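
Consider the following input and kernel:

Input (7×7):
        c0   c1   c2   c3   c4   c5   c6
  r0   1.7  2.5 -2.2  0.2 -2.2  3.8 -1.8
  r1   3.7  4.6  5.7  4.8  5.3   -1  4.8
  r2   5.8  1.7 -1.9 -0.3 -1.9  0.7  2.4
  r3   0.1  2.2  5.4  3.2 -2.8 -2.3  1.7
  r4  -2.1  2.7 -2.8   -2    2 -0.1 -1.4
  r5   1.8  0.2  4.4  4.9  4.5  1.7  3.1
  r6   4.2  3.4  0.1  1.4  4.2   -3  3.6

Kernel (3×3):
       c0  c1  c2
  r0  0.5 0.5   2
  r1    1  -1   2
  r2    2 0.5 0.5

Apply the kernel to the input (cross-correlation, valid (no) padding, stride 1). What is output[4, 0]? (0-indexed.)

The receptive field on the input at this output position is [-2.1 2.7 -2.8 / 1.8 0.2 4.4 / 4.2 3.4 0.1]. Elementwise product with the kernel and sum: -2.1·0.5 + 2.7·0.5 + -2.8·2 + 1.8·1 + 0.2·-1 + 4.4·2 + 4.2·2 + 3.4·0.5 + 0.1·0.5.

15.25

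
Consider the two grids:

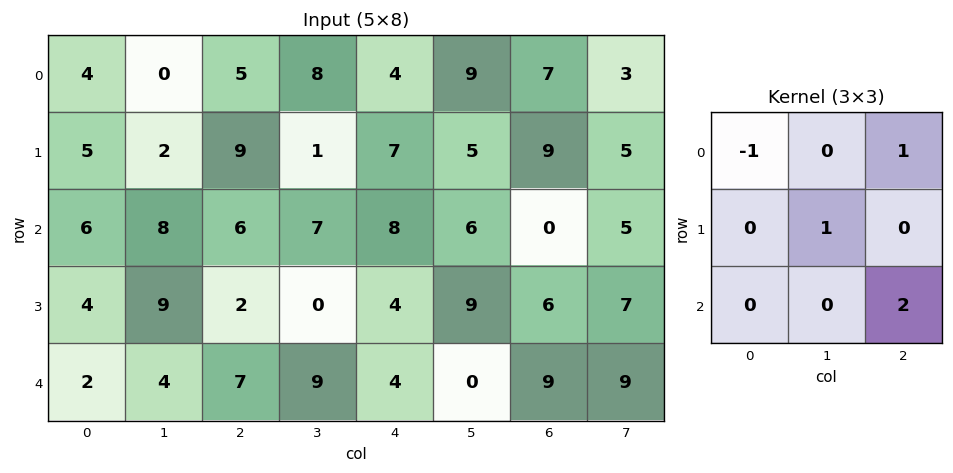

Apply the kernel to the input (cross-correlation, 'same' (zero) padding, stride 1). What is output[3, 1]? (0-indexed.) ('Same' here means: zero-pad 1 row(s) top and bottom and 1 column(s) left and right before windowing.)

The receptive field on the zero-padded input at this output position is [6 8 6 / 4 9 2 / 2 4 7]. Elementwise product with the kernel and sum: 6·-1 + 6·1 + 9·1 + 7·2.

23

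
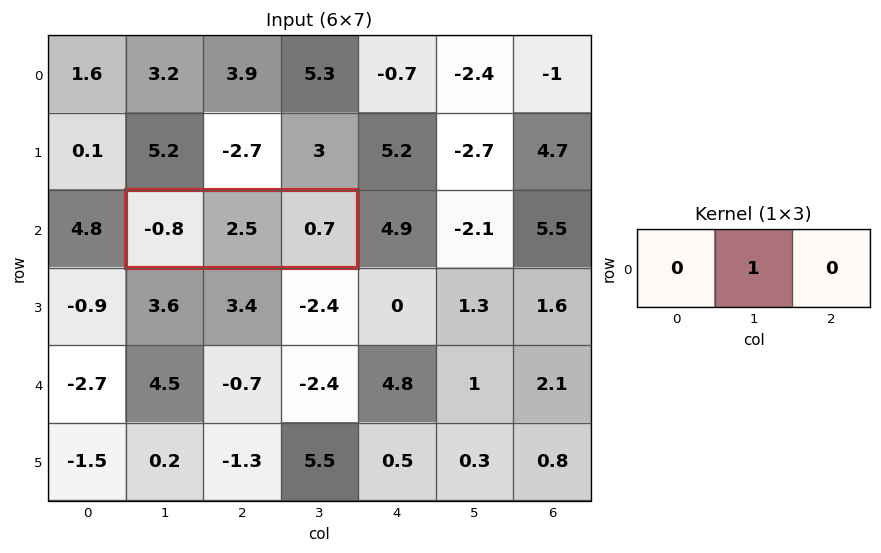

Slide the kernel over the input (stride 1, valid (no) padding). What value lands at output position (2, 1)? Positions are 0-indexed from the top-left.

The receptive field on the input at this output position is [-0.8 2.5 0.7]. Elementwise product with the kernel and sum: 2.5·1.

2.5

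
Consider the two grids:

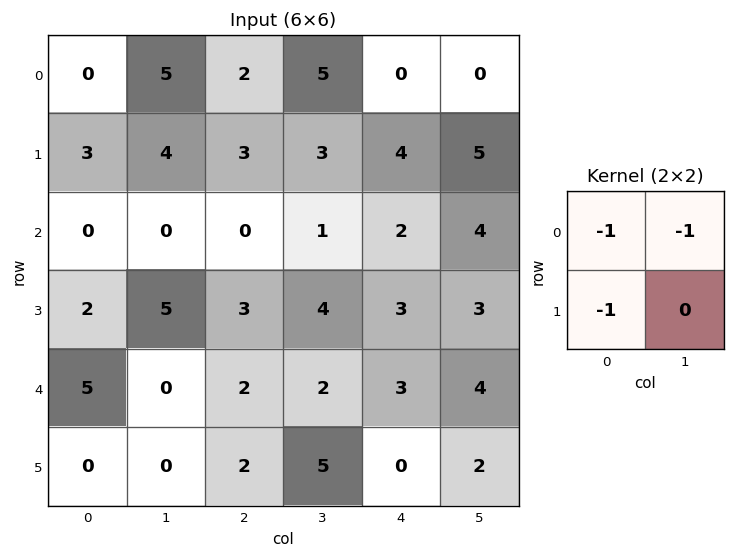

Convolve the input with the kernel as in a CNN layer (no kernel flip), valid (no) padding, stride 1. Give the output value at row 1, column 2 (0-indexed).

-6

The receptive field on the input at this output position is [3 3 / 0 1]. Elementwise product with the kernel and sum: 3·-1 + 3·-1 + 0·-1.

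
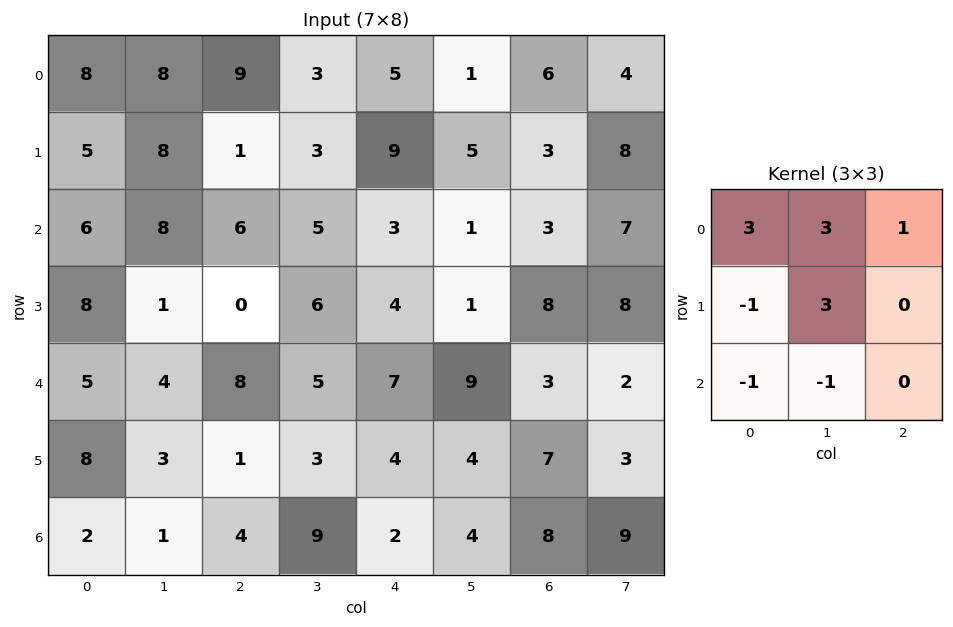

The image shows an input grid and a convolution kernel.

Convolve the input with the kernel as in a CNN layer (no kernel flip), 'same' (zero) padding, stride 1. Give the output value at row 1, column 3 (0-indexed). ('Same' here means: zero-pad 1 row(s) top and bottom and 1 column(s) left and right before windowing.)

The receptive field on the zero-padded input at this output position is [9 3 5 / 1 3 9 / 6 5 3]. Elementwise product with the kernel and sum: 9·3 + 3·3 + 5·1 + 1·-1 + 3·3 + 6·-1 + 5·-1.

38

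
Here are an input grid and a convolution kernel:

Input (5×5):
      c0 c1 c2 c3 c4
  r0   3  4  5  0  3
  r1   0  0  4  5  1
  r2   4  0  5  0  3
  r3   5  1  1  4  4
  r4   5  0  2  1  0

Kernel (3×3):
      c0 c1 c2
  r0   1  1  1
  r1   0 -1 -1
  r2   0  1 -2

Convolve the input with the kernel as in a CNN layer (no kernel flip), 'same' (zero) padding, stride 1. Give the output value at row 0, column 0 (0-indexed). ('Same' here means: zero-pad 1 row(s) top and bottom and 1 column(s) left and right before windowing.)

-7

The receptive field on the zero-padded input at this output position is [0 0 0 / 0 3 4 / 0 0 0]. Elementwise product with the kernel and sum: 0·1 + 0·1 + 0·1 + 3·-1 + 4·-1 + 0·1 + 0·-2.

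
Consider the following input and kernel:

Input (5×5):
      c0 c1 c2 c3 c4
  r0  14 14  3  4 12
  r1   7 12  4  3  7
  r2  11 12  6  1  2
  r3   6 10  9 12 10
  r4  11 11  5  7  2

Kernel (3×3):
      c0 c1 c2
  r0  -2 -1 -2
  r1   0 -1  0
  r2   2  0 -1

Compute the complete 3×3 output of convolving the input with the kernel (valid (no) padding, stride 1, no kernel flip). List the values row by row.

-44 -20 -27
-43 -32 -18
-39 -26 -21

Output[0,0]: The receptive field on the input at this output position is [14 14 3 / 7 12 4 / 11 12 6]. Elementwise product with the kernel and sum: 14·-2 + 14·-1 + 3·-2 + 12·-1 + 11·2 + 6·-1.
Output[0,1]: The receptive field on the input at this output position is [14 3 4 / 12 4 3 / 12 6 1]. Elementwise product with the kernel and sum: 14·-2 + 3·-1 + 4·-2 + 4·-1 + 12·2 + 1·-1.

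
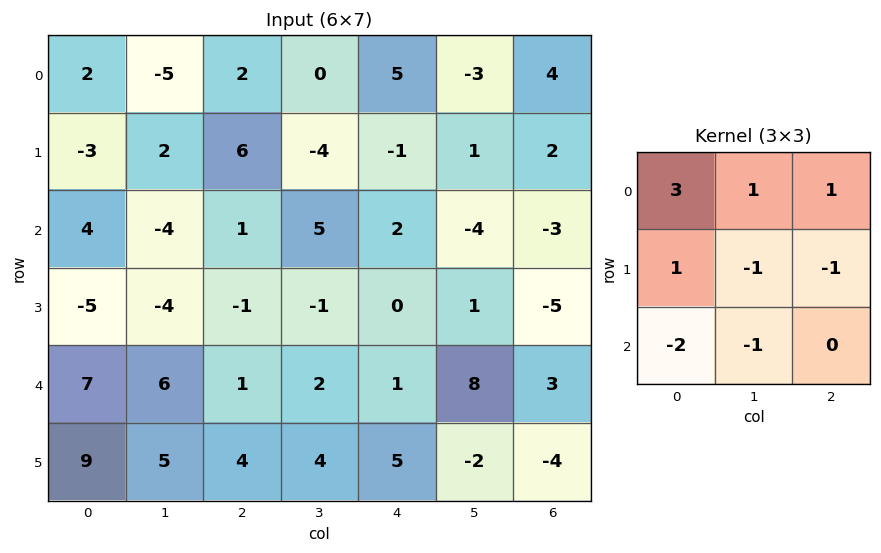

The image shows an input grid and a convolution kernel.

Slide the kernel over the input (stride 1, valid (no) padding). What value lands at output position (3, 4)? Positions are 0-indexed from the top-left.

-22

The receptive field on the input at this output position is [0 1 -5 / 1 8 3 / 5 -2 -4]. Elementwise product with the kernel and sum: 0·3 + 1·1 + -5·1 + 1·1 + 8·-1 + 3·-1 + 5·-2 + -2·-1.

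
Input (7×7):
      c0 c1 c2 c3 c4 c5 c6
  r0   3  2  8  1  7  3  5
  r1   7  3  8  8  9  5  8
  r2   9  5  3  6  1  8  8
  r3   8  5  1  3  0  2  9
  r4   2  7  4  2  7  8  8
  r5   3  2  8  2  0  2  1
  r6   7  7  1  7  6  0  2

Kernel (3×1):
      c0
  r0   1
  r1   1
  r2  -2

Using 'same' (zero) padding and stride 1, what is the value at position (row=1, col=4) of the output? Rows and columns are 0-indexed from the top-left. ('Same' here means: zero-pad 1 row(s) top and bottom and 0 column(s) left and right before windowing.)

The receptive field on the zero-padded input at this output position is [7 / 9 / 1]. Elementwise product with the kernel and sum: 7·1 + 9·1 + 1·-2.

14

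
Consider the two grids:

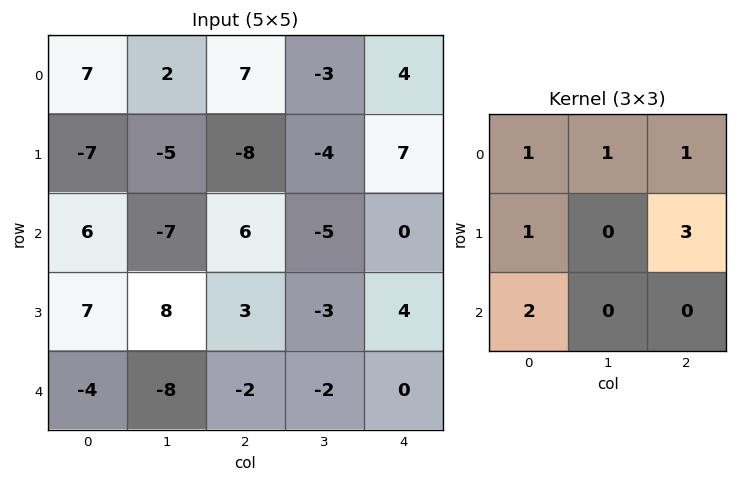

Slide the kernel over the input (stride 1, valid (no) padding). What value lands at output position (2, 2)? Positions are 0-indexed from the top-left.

The receptive field on the input at this output position is [6 -5 0 / 3 -3 4 / -2 -2 0]. Elementwise product with the kernel and sum: 6·1 + -5·1 + 0·1 + 3·1 + 4·3 + -2·2.

12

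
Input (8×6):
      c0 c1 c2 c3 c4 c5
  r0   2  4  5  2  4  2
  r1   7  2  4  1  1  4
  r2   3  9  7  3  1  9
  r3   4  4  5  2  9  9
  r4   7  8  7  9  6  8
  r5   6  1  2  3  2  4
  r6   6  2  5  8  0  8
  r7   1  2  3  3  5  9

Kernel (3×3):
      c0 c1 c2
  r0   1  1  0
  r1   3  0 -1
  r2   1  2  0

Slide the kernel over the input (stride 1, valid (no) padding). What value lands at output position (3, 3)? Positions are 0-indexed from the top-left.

37

The receptive field on the input at this output position is [2 9 9 / 9 6 8 / 3 2 4]. Elementwise product with the kernel and sum: 2·1 + 9·1 + 9·3 + 8·-1 + 3·1 + 2·2.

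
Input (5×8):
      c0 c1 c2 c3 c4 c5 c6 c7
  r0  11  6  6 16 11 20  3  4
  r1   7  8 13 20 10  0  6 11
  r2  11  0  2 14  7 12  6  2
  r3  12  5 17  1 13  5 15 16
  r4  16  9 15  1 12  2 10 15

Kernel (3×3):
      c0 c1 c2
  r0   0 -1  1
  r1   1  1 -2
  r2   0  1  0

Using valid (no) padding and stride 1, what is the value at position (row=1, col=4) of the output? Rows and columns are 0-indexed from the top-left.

18

The receptive field on the input at this output position is [10 0 6 / 7 12 6 / 13 5 15]. Elementwise product with the kernel and sum: 0·-1 + 6·1 + 7·1 + 12·1 + 6·-2 + 5·1.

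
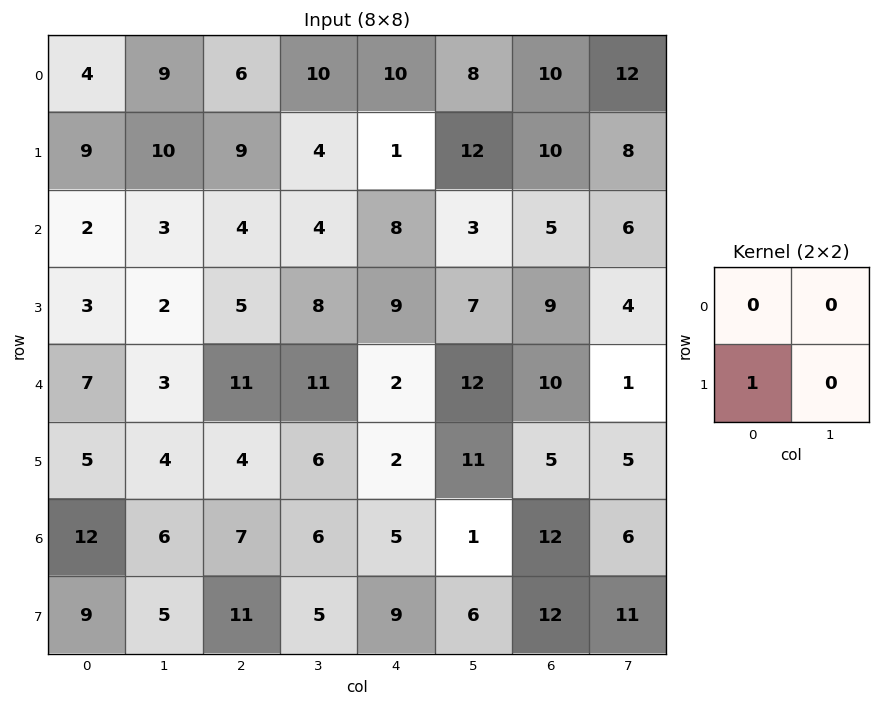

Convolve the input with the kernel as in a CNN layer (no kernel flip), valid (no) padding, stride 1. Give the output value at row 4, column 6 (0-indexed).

5

The receptive field on the input at this output position is [10 1 / 5 5]. Elementwise product with the kernel and sum: 5·1.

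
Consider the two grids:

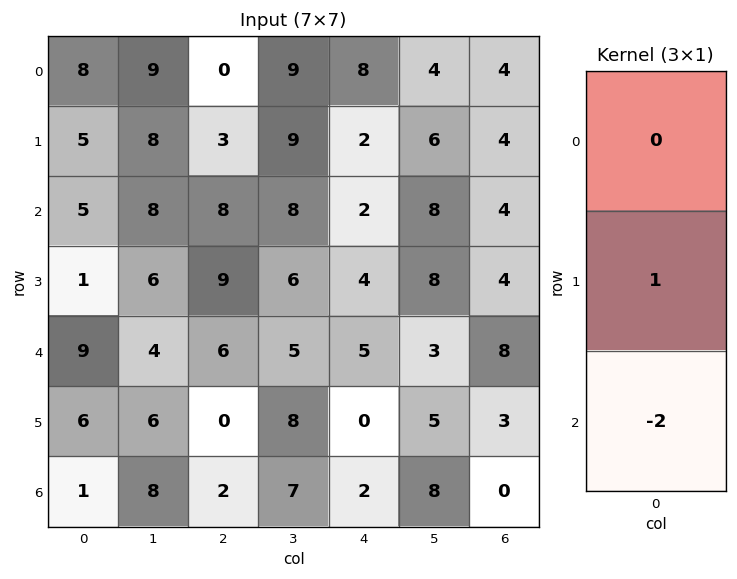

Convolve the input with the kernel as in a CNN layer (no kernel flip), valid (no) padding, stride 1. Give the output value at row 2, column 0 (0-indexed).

-17

The receptive field on the input at this output position is [5 / 1 / 9]. Elementwise product with the kernel and sum: 1·1 + 9·-2.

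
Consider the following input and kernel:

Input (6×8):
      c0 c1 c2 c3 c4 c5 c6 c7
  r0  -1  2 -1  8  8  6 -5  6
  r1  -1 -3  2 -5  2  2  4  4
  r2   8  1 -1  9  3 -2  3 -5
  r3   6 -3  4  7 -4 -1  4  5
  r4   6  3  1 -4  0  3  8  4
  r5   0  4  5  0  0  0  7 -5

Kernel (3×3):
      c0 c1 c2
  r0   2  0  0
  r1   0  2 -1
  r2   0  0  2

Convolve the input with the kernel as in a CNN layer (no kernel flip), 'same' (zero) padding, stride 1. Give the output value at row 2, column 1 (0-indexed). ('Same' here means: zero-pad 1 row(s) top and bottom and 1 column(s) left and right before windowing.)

The receptive field on the zero-padded input at this output position is [-1 -3 2 / 8 1 -1 / 6 -3 4]. Elementwise product with the kernel and sum: -1·2 + 1·2 + -1·-1 + 4·2.

9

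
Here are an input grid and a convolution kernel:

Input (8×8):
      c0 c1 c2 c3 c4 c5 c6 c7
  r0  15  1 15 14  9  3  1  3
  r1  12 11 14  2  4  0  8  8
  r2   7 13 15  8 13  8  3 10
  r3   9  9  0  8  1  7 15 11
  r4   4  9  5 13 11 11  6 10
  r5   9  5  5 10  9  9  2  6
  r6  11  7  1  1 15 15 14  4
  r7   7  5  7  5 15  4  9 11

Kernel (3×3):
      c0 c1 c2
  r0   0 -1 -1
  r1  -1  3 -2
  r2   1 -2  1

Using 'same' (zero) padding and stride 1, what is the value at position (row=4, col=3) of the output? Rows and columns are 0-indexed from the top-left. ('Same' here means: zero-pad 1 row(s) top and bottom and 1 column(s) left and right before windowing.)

-3

The receptive field on the zero-padded input at this output position is [0 8 1 / 5 13 11 / 5 10 9]. Elementwise product with the kernel and sum: 8·-1 + 1·-1 + 5·-1 + 13·3 + 11·-2 + 5·1 + 10·-2 + 9·1.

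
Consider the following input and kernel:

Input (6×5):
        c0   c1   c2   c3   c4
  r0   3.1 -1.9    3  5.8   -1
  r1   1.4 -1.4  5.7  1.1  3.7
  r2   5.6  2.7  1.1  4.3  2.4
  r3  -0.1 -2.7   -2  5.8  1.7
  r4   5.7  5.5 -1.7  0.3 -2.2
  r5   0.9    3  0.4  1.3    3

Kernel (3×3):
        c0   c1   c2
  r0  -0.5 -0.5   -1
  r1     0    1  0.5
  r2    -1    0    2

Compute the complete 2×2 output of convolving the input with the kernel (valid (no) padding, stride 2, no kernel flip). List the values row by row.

-5.55 3.25
-18.05 -1.15

Output[0,0]: The receptive field on the input at this output position is [3.1 -1.9 3 / 1.4 -1.4 5.7 / 5.6 2.7 1.1]. Elementwise product with the kernel and sum: 3.1·-0.5 + -1.9·-0.5 + 3·-1 + -1.4·1 + 5.7·0.5 + 5.6·-1 + 1.1·2.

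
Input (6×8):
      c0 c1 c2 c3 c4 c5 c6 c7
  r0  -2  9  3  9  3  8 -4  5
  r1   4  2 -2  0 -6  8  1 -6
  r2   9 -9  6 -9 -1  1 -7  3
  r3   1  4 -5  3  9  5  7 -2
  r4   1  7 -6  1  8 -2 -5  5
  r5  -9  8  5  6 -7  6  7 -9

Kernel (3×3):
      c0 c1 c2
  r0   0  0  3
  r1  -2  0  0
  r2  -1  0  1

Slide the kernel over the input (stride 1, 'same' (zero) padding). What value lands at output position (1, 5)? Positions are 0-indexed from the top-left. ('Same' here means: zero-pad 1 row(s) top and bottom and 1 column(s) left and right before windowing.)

The receptive field on the zero-padded input at this output position is [3 8 -4 / -6 8 1 / -1 1 -7]. Elementwise product with the kernel and sum: -4·3 + -6·-2 + -1·-1 + -7·1.

-6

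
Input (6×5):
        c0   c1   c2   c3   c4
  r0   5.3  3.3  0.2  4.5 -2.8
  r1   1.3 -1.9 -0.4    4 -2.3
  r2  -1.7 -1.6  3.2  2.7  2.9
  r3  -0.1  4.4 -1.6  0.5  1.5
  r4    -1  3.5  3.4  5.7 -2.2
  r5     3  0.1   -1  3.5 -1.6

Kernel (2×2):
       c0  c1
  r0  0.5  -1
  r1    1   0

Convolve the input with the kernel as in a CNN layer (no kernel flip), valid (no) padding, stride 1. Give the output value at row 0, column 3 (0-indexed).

The receptive field on the input at this output position is [4.5 -2.8 / 4 -2.3]. Elementwise product with the kernel and sum: 4.5·0.5 + -2.8·-1 + 4·1.

9.05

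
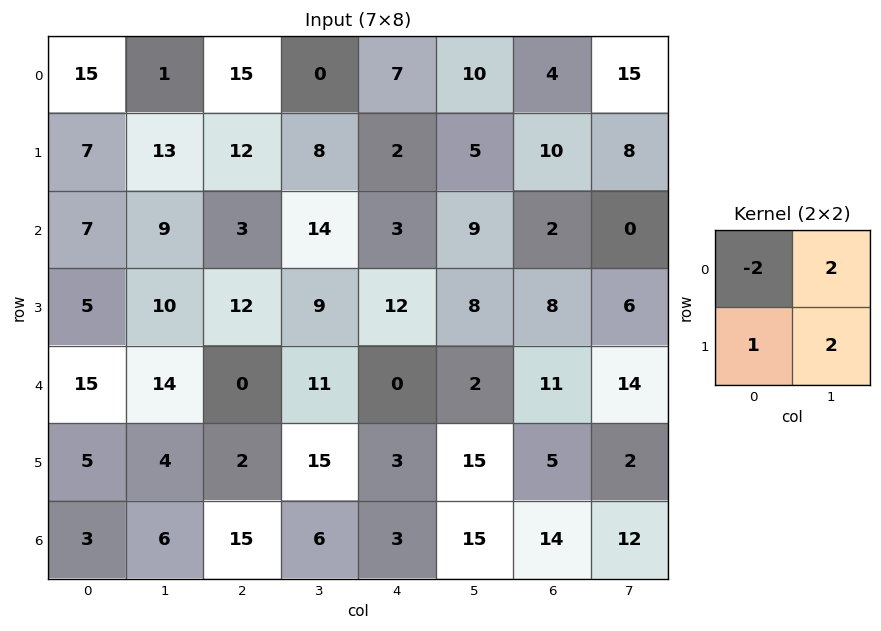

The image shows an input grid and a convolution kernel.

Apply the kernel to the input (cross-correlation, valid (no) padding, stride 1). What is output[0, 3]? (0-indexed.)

The receptive field on the input at this output position is [0 7 / 8 2]. Elementwise product with the kernel and sum: 0·-2 + 7·2 + 8·1 + 2·2.

26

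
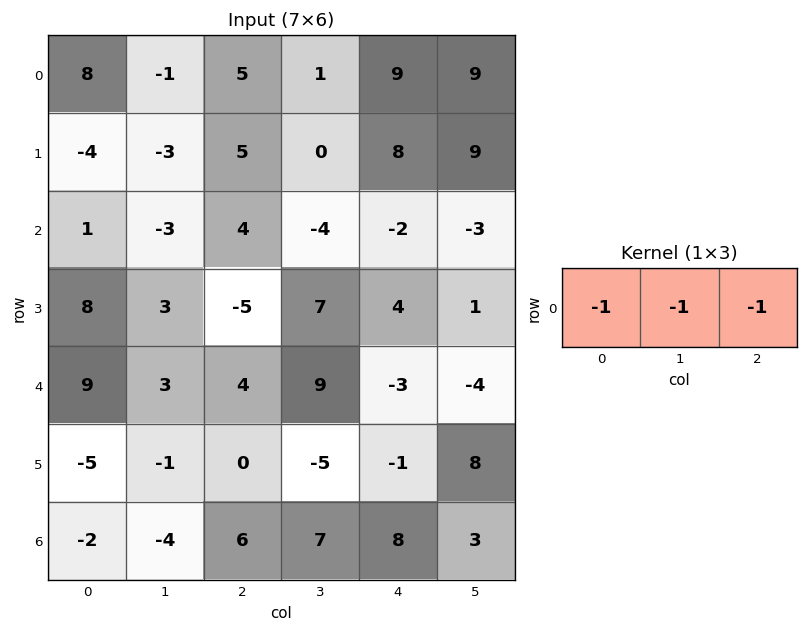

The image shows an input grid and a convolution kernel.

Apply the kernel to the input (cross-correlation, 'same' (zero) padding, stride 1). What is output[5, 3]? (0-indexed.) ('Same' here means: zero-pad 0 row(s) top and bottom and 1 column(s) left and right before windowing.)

6

The receptive field on the zero-padded input at this output position is [0 -5 -1]. Elementwise product with the kernel and sum: 0·-1 + -5·-1 + -1·-1.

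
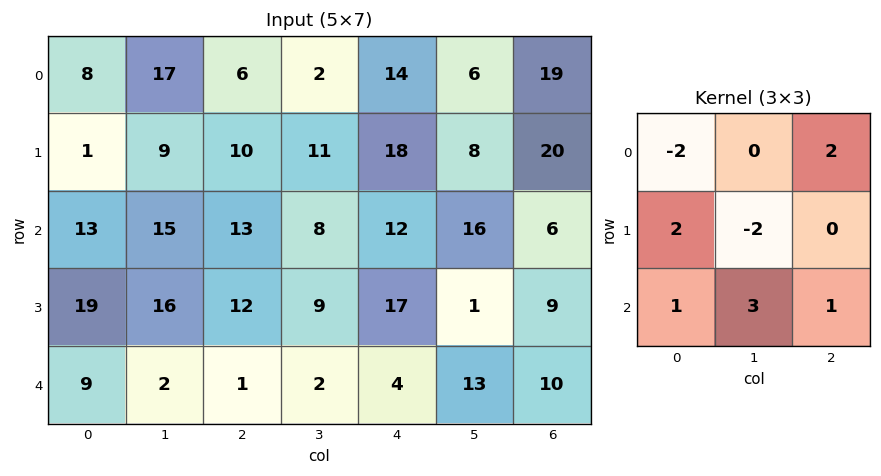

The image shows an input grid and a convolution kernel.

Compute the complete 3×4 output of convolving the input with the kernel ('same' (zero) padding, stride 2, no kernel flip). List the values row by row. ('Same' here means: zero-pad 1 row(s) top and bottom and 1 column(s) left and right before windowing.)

Output[0,0]: The receptive field on the zero-padded input at this output position is [0 0 0 / 0 8 17 / 0 1 9]. Elementwise product with the kernel and sum: 0·-2 + 0·2 + 0·2 + 8·-2 + 0·1 + 1·3 + 9·1.
Output[0,1]: The receptive field on the zero-padded input at this output position is [0 0 0 / 17 6 2 / 9 10 11]. Elementwise product with the kernel and sum: 0·-2 + 0·2 + 17·2 + 6·-2 + 9·1 + 10·3 + 11·1.

-4 72 49 42
65 69 47 32
14 -12 -20 4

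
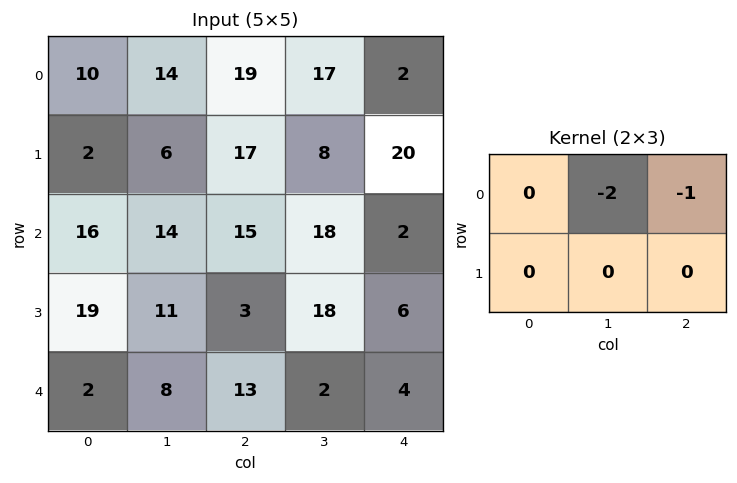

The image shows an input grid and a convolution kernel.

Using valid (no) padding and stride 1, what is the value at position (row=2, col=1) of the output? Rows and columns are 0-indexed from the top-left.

-48

The receptive field on the input at this output position is [14 15 18 / 11 3 18]. Elementwise product with the kernel and sum: 15·-2 + 18·-1.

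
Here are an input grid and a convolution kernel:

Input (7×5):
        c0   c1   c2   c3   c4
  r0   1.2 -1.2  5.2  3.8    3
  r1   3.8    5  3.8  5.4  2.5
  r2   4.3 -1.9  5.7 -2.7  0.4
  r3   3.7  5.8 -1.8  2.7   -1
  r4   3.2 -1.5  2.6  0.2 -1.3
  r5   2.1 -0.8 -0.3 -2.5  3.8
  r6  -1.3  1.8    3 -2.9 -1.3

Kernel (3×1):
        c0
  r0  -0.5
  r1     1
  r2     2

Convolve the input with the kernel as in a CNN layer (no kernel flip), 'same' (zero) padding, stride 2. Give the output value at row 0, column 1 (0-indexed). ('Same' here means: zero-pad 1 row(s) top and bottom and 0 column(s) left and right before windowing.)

The receptive field on the zero-padded input at this output position is [0 / 5.2 / 3.8]. Elementwise product with the kernel and sum: 0·-0.5 + 5.2·1 + 3.8·2.

12.8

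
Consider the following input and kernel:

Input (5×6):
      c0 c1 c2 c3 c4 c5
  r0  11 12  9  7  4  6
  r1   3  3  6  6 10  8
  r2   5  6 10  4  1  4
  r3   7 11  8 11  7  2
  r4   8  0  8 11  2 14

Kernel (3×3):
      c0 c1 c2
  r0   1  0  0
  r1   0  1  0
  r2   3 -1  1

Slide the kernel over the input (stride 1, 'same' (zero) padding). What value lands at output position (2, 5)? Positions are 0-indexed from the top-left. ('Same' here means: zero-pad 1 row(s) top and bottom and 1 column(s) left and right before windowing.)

The receptive field on the zero-padded input at this output position is [10 8 0 / 1 4 0 / 7 2 0]. Elementwise product with the kernel and sum: 10·1 + 4·1 + 7·3 + 2·-1 + 0·1.

33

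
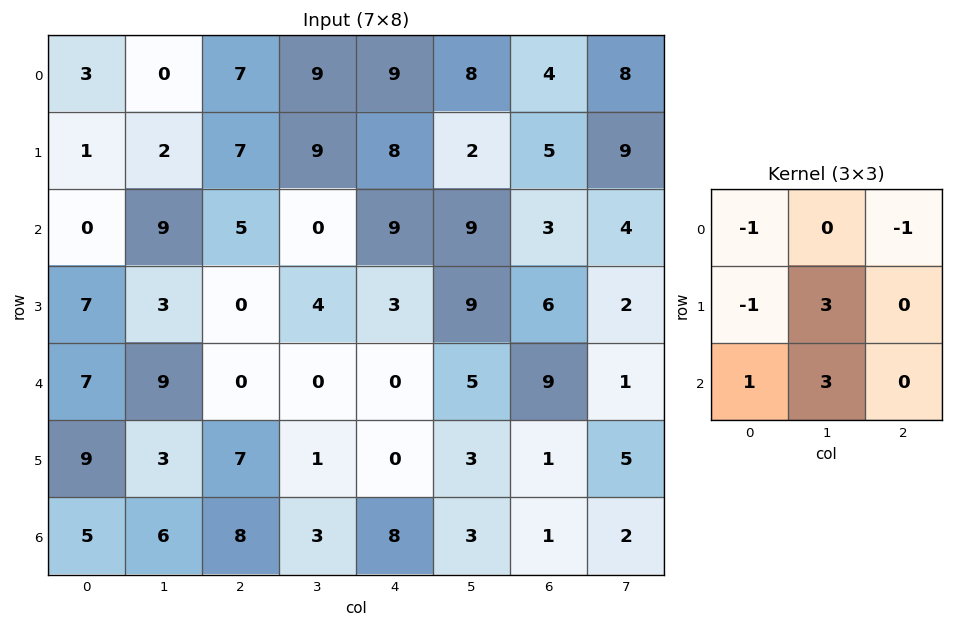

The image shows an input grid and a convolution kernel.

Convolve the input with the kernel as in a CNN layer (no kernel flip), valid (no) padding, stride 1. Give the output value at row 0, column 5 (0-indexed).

The receptive field on the input at this output position is [8 4 8 / 2 5 9 / 9 3 4]. Elementwise product with the kernel and sum: 8·-1 + 8·-1 + 2·-1 + 5·3 + 9·1 + 3·3.

15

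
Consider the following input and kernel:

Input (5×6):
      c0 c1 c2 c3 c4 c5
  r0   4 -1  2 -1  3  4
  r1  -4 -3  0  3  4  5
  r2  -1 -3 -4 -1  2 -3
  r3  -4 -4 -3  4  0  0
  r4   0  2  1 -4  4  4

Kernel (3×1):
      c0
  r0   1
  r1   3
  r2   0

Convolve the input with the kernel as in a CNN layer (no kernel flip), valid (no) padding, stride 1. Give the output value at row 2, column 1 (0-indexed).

The receptive field on the input at this output position is [-3 / -4 / 2]. Elementwise product with the kernel and sum: -3·1 + -4·3.

-15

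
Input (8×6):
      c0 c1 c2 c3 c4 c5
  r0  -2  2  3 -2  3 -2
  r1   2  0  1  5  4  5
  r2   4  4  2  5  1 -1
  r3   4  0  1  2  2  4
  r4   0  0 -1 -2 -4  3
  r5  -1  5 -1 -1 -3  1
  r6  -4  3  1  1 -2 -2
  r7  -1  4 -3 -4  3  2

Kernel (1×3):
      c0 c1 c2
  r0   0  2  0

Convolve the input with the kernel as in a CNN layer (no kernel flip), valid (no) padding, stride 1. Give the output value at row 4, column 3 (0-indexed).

The receptive field on the input at this output position is [-2 -4 3]. Elementwise product with the kernel and sum: -4·2.

-8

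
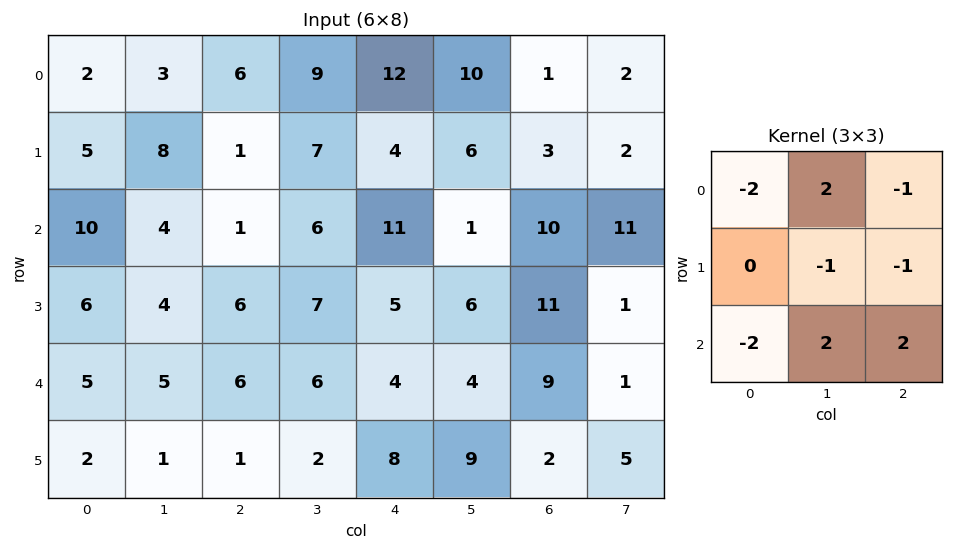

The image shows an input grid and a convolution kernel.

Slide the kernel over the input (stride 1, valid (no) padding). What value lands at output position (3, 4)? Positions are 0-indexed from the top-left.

-16

The receptive field on the input at this output position is [5 6 11 / 4 4 9 / 8 9 2]. Elementwise product with the kernel and sum: 5·-2 + 6·2 + 11·-1 + 4·-1 + 9·-1 + 8·-2 + 9·2 + 2·2.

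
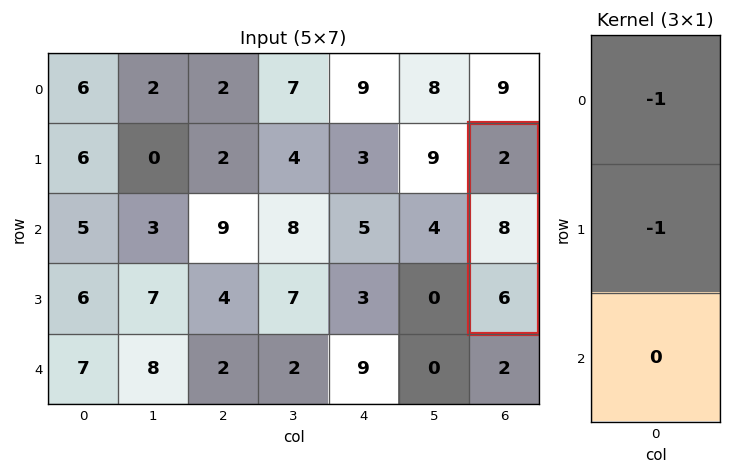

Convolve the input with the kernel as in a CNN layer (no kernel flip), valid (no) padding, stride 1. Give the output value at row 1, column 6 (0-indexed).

The receptive field on the input at this output position is [2 / 8 / 6]. Elementwise product with the kernel and sum: 2·-1 + 8·-1.

-10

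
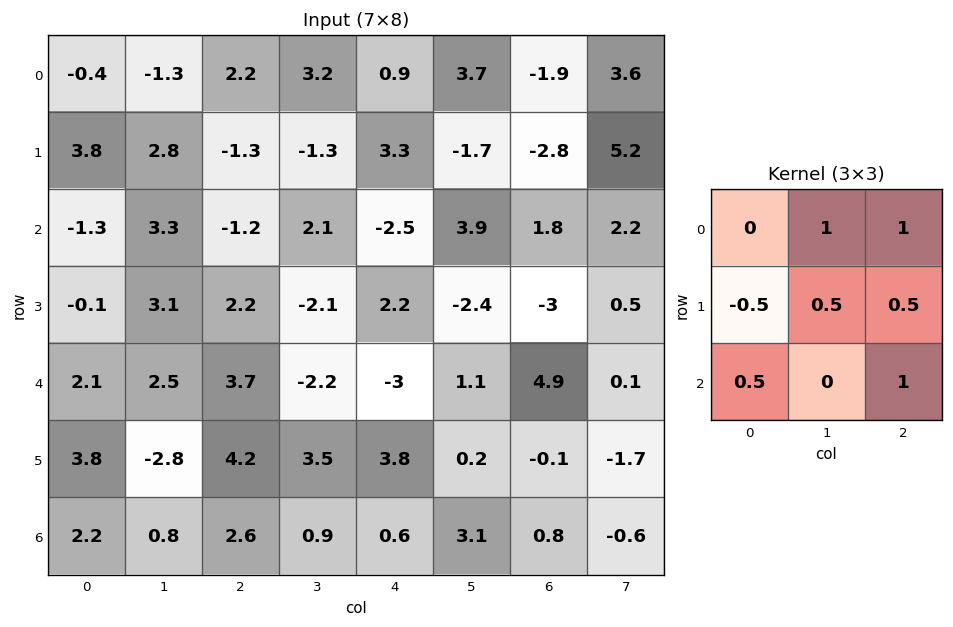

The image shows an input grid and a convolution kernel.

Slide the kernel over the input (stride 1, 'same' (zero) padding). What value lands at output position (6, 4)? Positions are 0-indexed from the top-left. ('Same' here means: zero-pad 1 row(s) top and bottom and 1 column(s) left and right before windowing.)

The receptive field on the zero-padded input at this output position is [3.5 3.8 0.2 / 0.9 0.6 3.1 / 0 0 0]. Elementwise product with the kernel and sum: 3.8·1 + 0.2·1 + 0.9·-0.5 + 0.6·0.5 + 3.1·0.5 + 0·0.5 + 0·1.

5.4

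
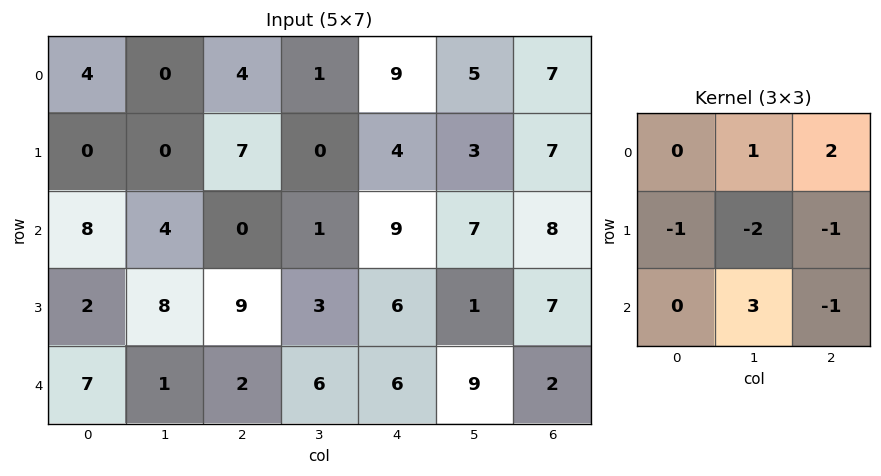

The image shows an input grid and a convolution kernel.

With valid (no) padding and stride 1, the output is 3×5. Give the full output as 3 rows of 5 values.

Output[0,0]: The receptive field on the input at this output position is [4 0 4 / 0 0 7 / 8 4 0]. Elementwise product with the kernel and sum: 0·1 + 4·2 + 0·-1 + 0·-2 + 7·-1 + 4·3 + 0·-1.
Output[0,1]: The receptive field on the input at this output position is [0 4 1 / 0 7 0 / 4 0 1]. Elementwise product with the kernel and sum: 4·1 + 1·2 + 0·-1 + 7·-2 + 0·-1 + 0·3 + 1·-1.

13 -9 2 28 15
13 26 0 1 -18
-22 -27 10 16 33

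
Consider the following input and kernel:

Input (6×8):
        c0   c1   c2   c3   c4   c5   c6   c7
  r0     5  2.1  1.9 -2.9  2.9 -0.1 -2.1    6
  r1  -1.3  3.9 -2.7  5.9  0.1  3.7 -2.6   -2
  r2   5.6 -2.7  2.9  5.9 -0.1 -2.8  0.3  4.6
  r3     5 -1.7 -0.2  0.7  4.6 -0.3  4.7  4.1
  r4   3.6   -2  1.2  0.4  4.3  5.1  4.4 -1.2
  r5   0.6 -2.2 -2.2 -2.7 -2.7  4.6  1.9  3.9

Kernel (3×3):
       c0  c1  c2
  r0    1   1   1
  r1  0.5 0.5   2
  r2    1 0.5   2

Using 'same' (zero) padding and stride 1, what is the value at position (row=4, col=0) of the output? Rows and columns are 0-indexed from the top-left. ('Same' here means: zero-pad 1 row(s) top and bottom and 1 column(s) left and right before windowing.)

-3

The receptive field on the zero-padded input at this output position is [0 5 -1.7 / 0 3.6 -2 / 0 0.6 -2.2]. Elementwise product with the kernel and sum: 0·1 + 5·1 + -1.7·1 + 0·0.5 + 3.6·0.5 + -2·2 + 0·1 + 0.6·0.5 + -2.2·2.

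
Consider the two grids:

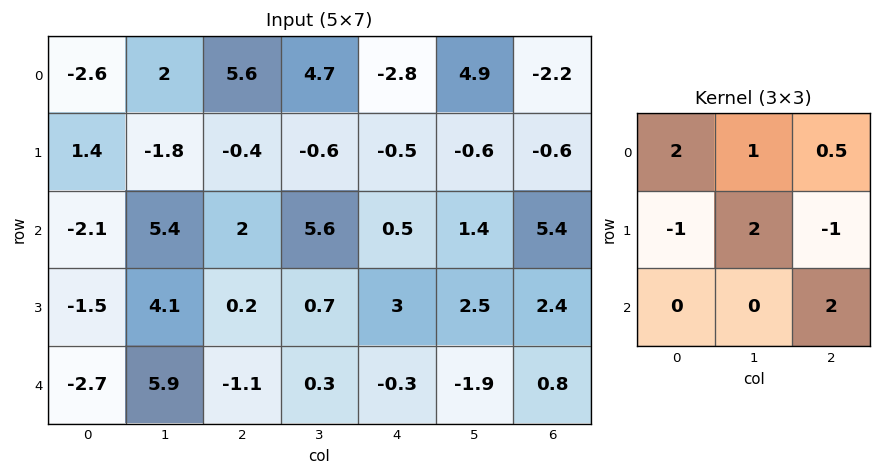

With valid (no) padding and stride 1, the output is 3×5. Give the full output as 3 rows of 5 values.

-1 24.75 15.2 12.05 8.9
12.1 -9.9 13.05 -3 -0.2
9.5 11.8 7.45 11.4 6.3

Output[0,0]: The receptive field on the input at this output position is [-2.6 2 5.6 / 1.4 -1.8 -0.4 / -2.1 5.4 2]. Elementwise product with the kernel and sum: -2.6·2 + 2·1 + 5.6·0.5 + 1.4·-1 + -1.8·2 + -0.4·-1 + 2·2.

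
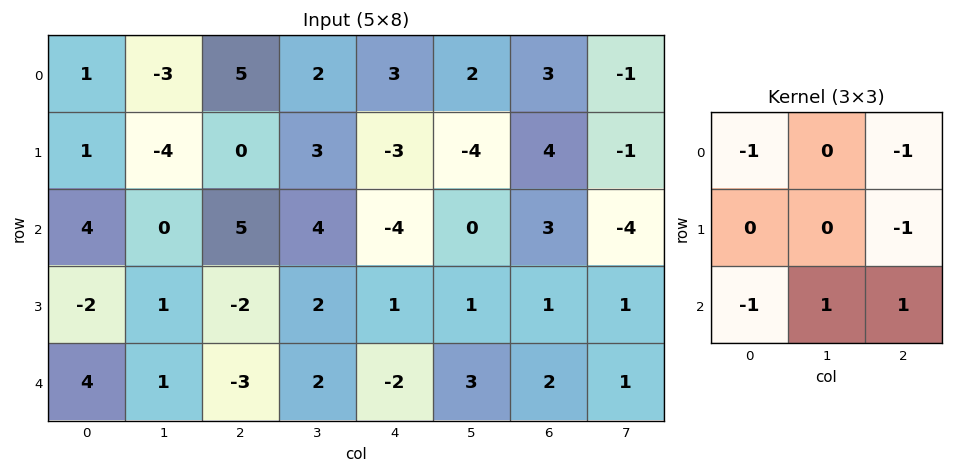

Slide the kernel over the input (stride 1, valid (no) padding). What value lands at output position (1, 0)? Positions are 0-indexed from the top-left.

-5

The receptive field on the input at this output position is [1 -4 0 / 4 0 5 / -2 1 -2]. Elementwise product with the kernel and sum: 1·-1 + 0·-1 + 5·-1 + -2·-1 + 1·1 + -2·1.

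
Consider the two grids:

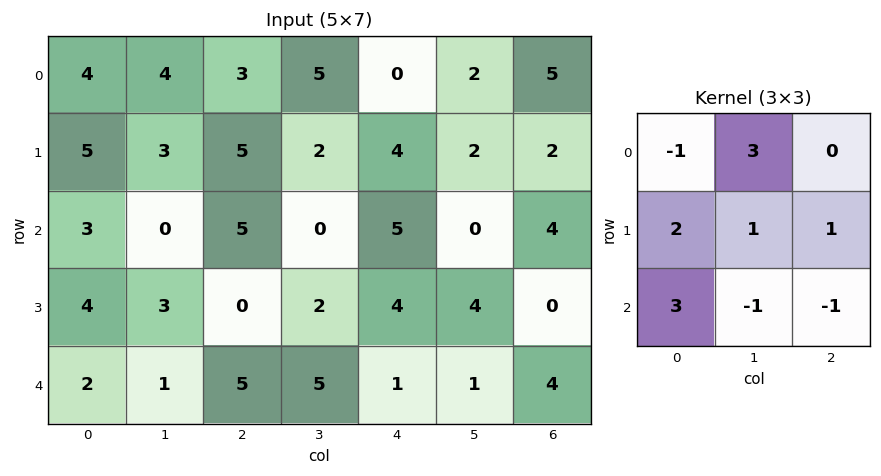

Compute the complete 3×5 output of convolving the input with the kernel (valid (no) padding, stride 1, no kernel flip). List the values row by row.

30 13 38 0 29
24 24 10 13 24
8 16 10 40 5

Output[0,0]: The receptive field on the input at this output position is [4 4 3 / 5 3 5 / 3 0 5]. Elementwise product with the kernel and sum: 4·-1 + 4·3 + 5·2 + 3·1 + 5·1 + 3·3 + 0·-1 + 5·-1.
Output[0,1]: The receptive field on the input at this output position is [4 3 5 / 3 5 2 / 0 5 0]. Elementwise product with the kernel and sum: 4·-1 + 3·3 + 3·2 + 5·1 + 2·1 + 0·3 + 5·-1 + 0·-1.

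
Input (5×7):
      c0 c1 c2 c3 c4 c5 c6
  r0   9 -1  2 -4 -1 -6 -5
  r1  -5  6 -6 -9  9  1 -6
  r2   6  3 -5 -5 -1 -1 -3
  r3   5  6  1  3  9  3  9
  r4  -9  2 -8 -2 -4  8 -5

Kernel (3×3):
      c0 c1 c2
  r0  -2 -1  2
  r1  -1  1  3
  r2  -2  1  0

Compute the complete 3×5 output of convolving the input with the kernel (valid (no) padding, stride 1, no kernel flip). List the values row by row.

Output[0,0]: The receptive field on the input at this output position is [9 -1 2 / -5 6 -6 / 6 3 -5]. Elementwise product with the kernel and sum: 9·-2 + -1·-1 + 2·2 + -5·-1 + 6·1 + -6·3 + 6·-2 + 3·1.

-29 -58 27 27 -27
-30 -58 37 15 -55
-1 -19 56 24 34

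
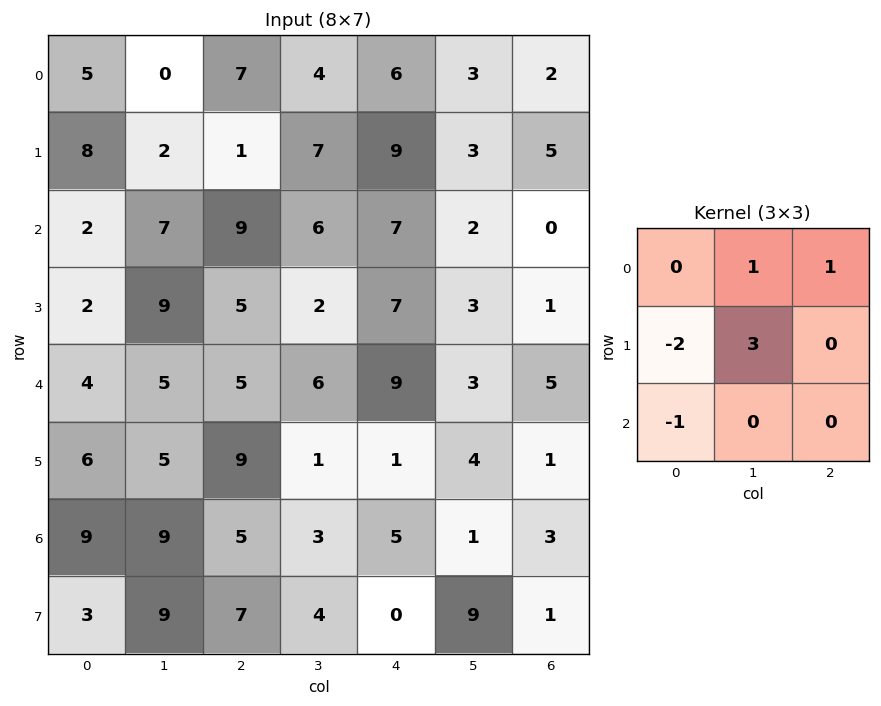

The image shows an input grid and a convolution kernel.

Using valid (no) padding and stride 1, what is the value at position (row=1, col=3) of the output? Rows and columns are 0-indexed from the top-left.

19

The receptive field on the input at this output position is [7 9 3 / 6 7 2 / 2 7 3]. Elementwise product with the kernel and sum: 9·1 + 3·1 + 6·-2 + 7·3 + 2·-1.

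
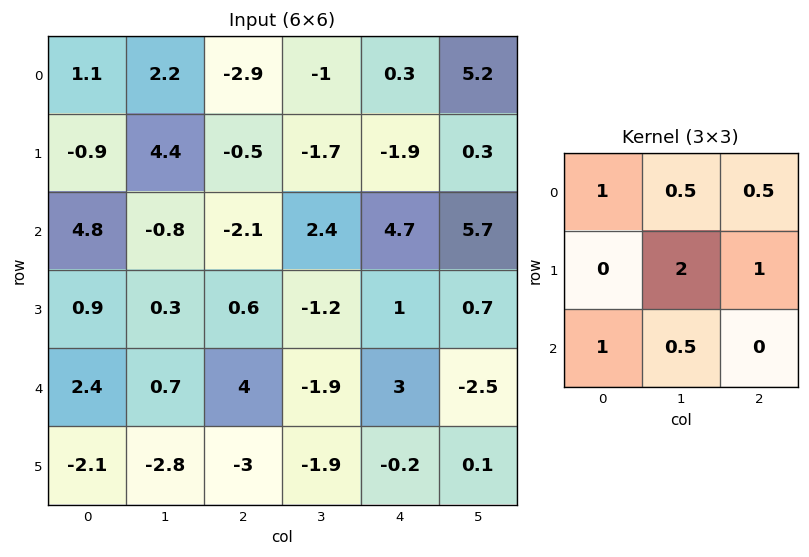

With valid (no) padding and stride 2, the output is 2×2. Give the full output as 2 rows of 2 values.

13.45 -9.45
7.3 3.1

Output[0,0]: The receptive field on the input at this output position is [1.1 2.2 -2.9 / -0.9 4.4 -0.5 / 4.8 -0.8 -2.1]. Elementwise product with the kernel and sum: 1.1·1 + 2.2·0.5 + -2.9·0.5 + 4.4·2 + -0.5·1 + 4.8·1 + -0.8·0.5.
Output[0,1]: The receptive field on the input at this output position is [-2.9 -1 0.3 / -0.5 -1.7 -1.9 / -2.1 2.4 4.7]. Elementwise product with the kernel and sum: -2.9·1 + -1·0.5 + 0.3·0.5 + -1.7·2 + -1.9·1 + -2.1·1 + 2.4·0.5.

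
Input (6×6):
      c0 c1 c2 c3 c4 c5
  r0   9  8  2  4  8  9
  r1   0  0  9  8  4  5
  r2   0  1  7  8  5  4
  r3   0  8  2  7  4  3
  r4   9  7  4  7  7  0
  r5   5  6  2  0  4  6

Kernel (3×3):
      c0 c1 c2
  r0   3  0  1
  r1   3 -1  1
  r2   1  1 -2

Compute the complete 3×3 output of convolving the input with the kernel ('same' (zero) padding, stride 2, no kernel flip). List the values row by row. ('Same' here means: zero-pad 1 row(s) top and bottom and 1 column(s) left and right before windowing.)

-1 19 15
-15 8 57
-1 63 30

Output[0,0]: The receptive field on the zero-padded input at this output position is [0 0 0 / 0 9 8 / 0 0 0]. Elementwise product with the kernel and sum: 0·3 + 0·1 + 0·3 + 9·-1 + 8·1 + 0·1 + 0·1 + 0·-2.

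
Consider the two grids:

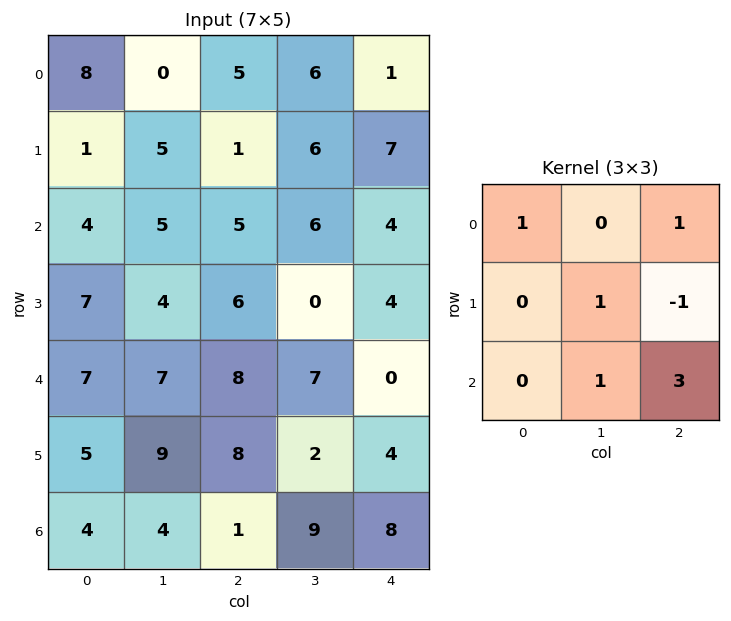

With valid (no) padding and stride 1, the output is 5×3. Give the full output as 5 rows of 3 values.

37 24 23
24 16 22
38 46 12
45 19 31
23 48 39

Output[0,0]: The receptive field on the input at this output position is [8 0 5 / 1 5 1 / 4 5 5]. Elementwise product with the kernel and sum: 8·1 + 5·1 + 5·1 + 1·-1 + 5·1 + 5·3.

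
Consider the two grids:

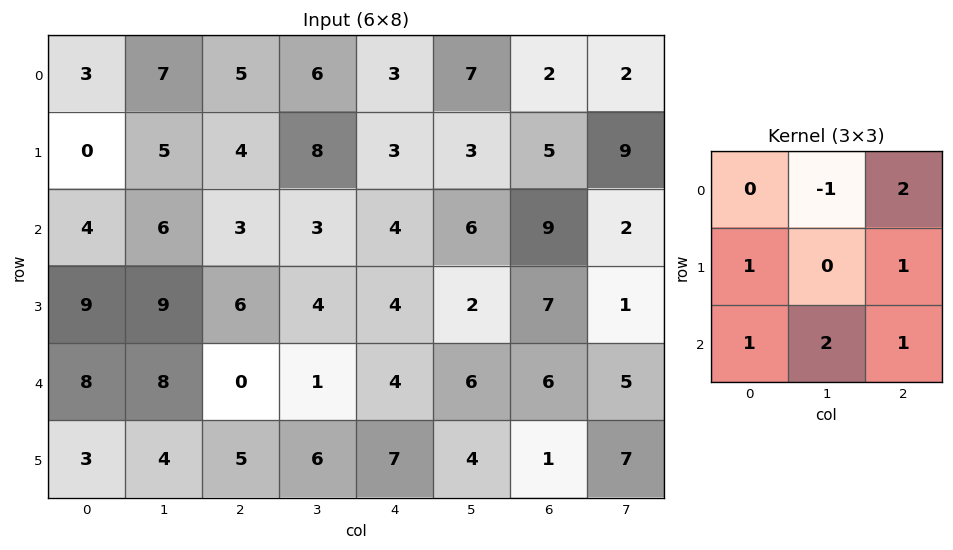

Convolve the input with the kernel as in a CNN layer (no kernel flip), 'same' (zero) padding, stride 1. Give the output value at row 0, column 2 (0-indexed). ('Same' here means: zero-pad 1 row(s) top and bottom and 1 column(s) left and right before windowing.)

34

The receptive field on the zero-padded input at this output position is [0 0 0 / 7 5 6 / 5 4 8]. Elementwise product with the kernel and sum: 0·-1 + 0·2 + 7·1 + 6·1 + 5·1 + 4·2 + 8·1.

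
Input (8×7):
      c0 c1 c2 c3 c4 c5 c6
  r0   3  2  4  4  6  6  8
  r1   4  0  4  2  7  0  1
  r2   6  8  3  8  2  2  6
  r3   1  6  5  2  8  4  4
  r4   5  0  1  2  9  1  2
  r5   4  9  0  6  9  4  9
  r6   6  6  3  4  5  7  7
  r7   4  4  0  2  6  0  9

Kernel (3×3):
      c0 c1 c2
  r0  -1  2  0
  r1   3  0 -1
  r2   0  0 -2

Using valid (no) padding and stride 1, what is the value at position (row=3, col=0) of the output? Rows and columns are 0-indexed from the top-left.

The receptive field on the input at this output position is [1 6 5 / 5 0 1 / 4 9 0]. Elementwise product with the kernel and sum: 1·-1 + 6·2 + 5·3 + 1·-1 + 0·-2.

25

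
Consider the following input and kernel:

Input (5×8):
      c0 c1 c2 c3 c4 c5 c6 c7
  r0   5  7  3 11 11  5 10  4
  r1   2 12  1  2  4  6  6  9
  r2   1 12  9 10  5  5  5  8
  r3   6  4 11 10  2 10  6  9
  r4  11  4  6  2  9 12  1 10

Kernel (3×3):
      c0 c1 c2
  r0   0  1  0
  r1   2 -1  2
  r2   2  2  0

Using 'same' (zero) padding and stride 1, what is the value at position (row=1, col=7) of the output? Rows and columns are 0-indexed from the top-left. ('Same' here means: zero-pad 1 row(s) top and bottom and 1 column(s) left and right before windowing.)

33

The receptive field on the zero-padded input at this output position is [10 4 0 / 6 9 0 / 5 8 0]. Elementwise product with the kernel and sum: 4·1 + 6·2 + 9·-1 + 0·2 + 5·2 + 8·2.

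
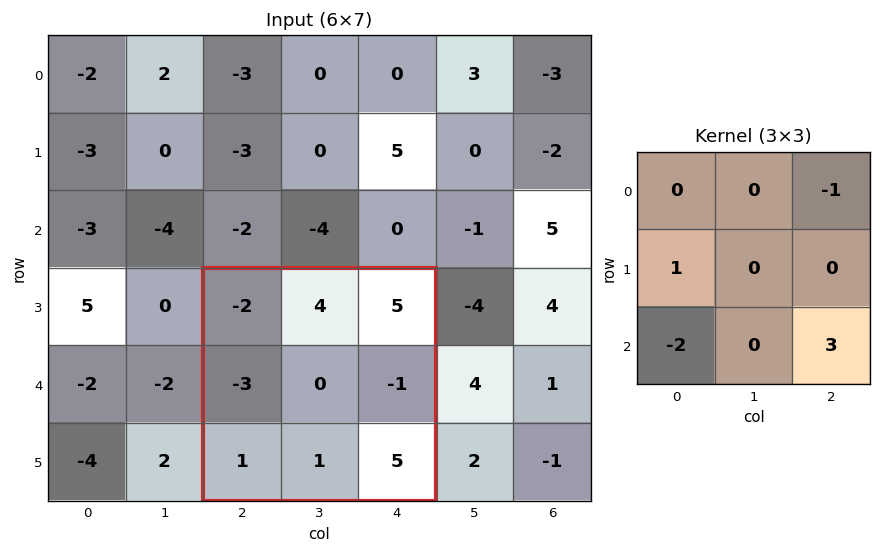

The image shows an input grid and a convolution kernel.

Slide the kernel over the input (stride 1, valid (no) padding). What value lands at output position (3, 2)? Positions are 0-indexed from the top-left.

5

The receptive field on the input at this output position is [-2 4 5 / -3 0 -1 / 1 1 5]. Elementwise product with the kernel and sum: 5·-1 + -3·1 + 1·-2 + 5·3.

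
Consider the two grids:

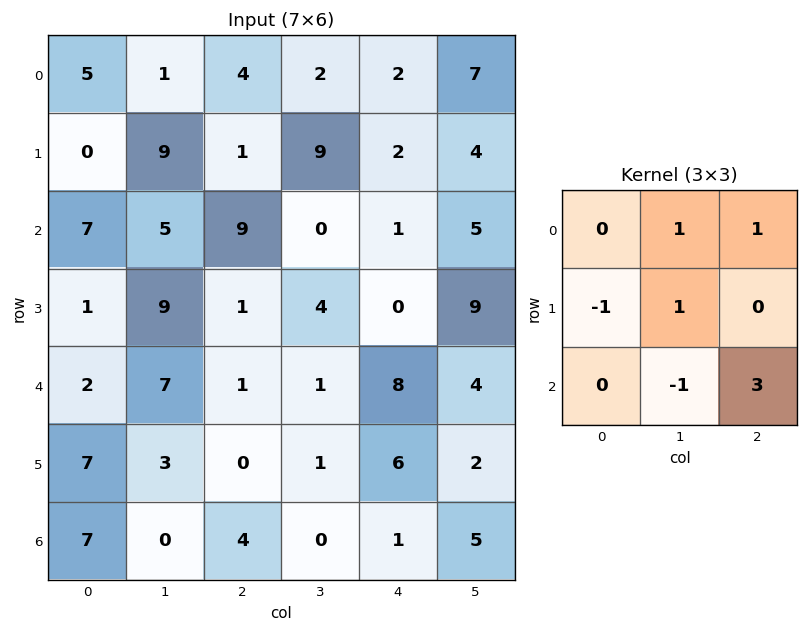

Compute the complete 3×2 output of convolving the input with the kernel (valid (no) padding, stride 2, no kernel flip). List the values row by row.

Output[0,0]: The receptive field on the input at this output position is [5 1 4 / 0 9 1 / 7 5 9]. Elementwise product with the kernel and sum: 1·1 + 4·1 + 0·-1 + 9·1 + 5·-1 + 9·3.

36 15
18 27
16 13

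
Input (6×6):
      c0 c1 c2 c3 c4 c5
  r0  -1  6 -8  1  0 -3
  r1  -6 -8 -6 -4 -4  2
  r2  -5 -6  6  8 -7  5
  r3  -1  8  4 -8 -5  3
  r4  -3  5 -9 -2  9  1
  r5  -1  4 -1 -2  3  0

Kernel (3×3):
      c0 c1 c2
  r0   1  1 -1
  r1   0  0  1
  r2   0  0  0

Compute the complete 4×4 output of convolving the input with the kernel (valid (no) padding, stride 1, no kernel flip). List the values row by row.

Output[0,0]: The receptive field on the input at this output position is [-1 6 -8 / -6 -8 -6 / -5 -6 6]. Elementwise product with the kernel and sum: -1·1 + 6·1 + -8·-1 + -6·1.
Output[0,1]: The receptive field on the input at this output position is [6 -8 1 / -8 -6 -4 / -6 6 8]. Elementwise product with the kernel and sum: 6·1 + -8·1 + 1·-1 + -4·1.

7 -7 -11 6
-2 -2 -13 -5
-13 -16 16 -1
-6 18 10 -15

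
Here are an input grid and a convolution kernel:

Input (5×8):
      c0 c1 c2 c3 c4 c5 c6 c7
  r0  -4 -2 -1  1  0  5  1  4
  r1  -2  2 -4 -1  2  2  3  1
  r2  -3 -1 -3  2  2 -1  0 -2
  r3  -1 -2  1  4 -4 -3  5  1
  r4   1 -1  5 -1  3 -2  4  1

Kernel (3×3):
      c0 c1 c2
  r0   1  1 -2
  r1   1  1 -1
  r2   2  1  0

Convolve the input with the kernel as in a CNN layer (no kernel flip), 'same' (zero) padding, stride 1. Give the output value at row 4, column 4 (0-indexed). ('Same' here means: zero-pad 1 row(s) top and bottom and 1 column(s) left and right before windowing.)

10

The receptive field on the zero-padded input at this output position is [4 -4 -3 / -1 3 -2 / 0 0 0]. Elementwise product with the kernel and sum: 4·1 + -4·1 + -3·-2 + -1·1 + 3·1 + -2·-1 + 0·2 + 0·1.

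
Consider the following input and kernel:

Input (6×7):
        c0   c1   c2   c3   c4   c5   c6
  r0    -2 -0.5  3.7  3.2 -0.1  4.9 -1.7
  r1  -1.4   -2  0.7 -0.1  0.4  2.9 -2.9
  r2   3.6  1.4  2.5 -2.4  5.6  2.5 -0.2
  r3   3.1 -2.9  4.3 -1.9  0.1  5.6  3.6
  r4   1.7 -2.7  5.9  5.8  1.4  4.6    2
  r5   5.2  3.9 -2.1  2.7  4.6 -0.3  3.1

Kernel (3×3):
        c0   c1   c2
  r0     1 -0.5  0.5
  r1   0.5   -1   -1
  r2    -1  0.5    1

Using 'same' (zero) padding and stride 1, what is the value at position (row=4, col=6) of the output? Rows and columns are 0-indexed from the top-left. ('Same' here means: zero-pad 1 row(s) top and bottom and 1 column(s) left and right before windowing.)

The receptive field on the zero-padded input at this output position is [5.6 3.6 0 / 4.6 2 0 / -0.3 3.1 0]. Elementwise product with the kernel and sum: 5.6·1 + 3.6·-0.5 + 0·0.5 + 4.6·0.5 + 2·-1 + 0·-1 + -0.3·-1 + 3.1·0.5 + 0·1.

5.95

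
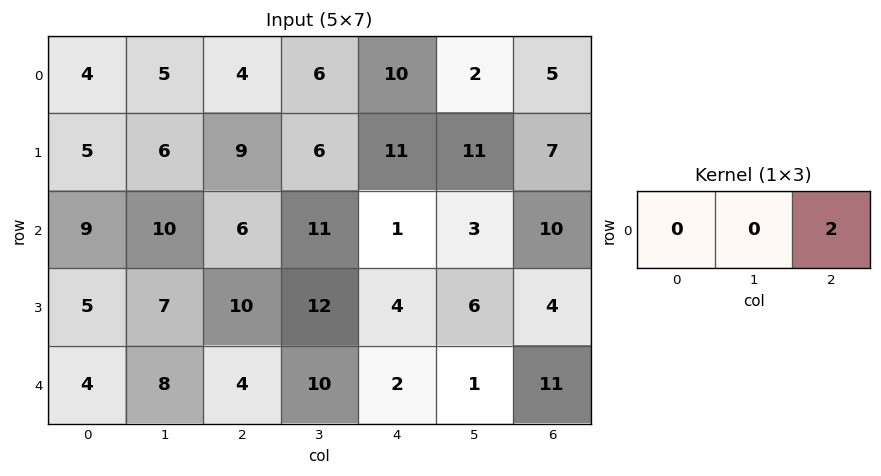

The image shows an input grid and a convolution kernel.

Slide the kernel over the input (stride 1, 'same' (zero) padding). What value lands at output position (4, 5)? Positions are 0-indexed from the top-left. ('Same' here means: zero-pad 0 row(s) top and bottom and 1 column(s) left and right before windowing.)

The receptive field on the zero-padded input at this output position is [2 1 11]. Elementwise product with the kernel and sum: 11·2.

22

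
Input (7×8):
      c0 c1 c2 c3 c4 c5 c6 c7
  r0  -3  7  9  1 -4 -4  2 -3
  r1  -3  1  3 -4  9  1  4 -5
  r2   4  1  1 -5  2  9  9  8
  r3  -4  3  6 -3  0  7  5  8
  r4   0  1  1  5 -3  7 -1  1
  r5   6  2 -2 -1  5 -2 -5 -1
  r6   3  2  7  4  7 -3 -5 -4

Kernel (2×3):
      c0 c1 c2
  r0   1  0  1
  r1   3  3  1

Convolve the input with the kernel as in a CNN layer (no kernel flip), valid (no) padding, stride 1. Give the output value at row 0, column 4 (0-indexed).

The receptive field on the input at this output position is [-4 -4 2 / 9 1 4]. Elementwise product with the kernel and sum: -4·1 + 2·1 + 9·3 + 1·3 + 4·1.

32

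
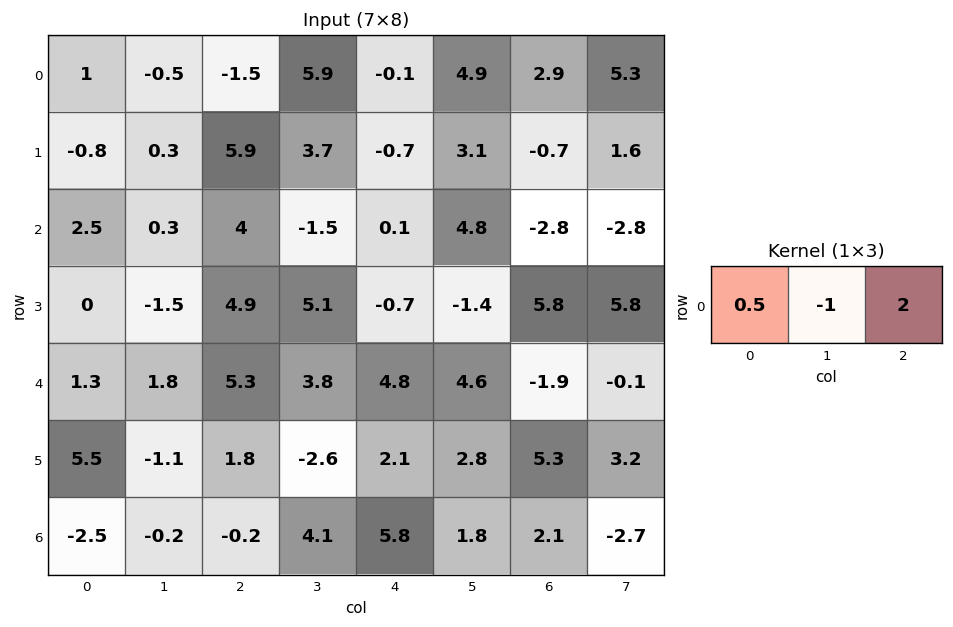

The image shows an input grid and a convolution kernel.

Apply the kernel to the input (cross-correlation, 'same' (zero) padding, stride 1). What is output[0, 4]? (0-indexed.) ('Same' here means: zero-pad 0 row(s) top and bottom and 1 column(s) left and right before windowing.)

12.85

The receptive field on the zero-padded input at this output position is [5.9 -0.1 4.9]. Elementwise product with the kernel and sum: 5.9·0.5 + -0.1·-1 + 4.9·2.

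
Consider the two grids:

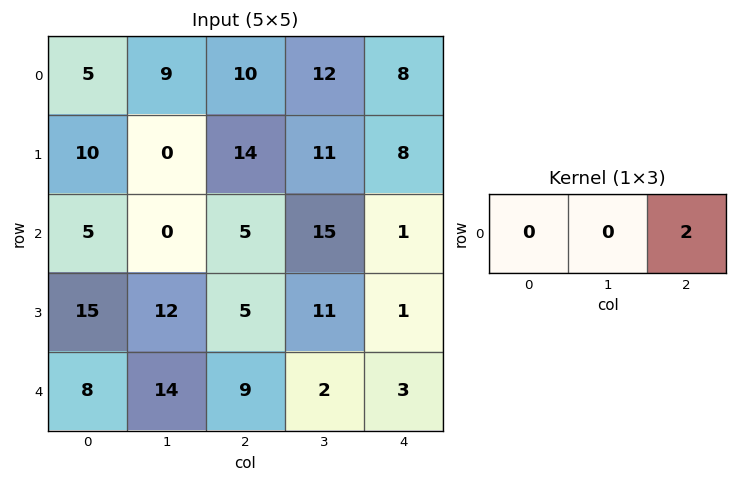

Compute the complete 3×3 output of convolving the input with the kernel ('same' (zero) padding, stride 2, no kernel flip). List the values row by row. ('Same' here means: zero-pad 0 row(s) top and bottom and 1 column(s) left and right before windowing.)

Output[0,0]: The receptive field on the zero-padded input at this output position is [0 5 9]. Elementwise product with the kernel and sum: 9·2.
Output[0,1]: The receptive field on the zero-padded input at this output position is [9 10 12]. Elementwise product with the kernel and sum: 12·2.

18 24 0
0 30 0
28 4 0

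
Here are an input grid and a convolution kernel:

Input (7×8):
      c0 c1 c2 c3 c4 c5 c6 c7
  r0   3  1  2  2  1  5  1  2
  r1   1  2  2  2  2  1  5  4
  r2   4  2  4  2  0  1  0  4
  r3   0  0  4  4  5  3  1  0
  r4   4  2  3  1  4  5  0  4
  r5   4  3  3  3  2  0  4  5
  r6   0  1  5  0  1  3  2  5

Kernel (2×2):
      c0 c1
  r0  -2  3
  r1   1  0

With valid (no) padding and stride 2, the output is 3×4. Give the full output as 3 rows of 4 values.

-2 4 15 9
-2 2 8 13
2 0 9 16

Output[0,0]: The receptive field on the input at this output position is [3 1 / 1 2]. Elementwise product with the kernel and sum: 3·-2 + 1·3 + 1·1.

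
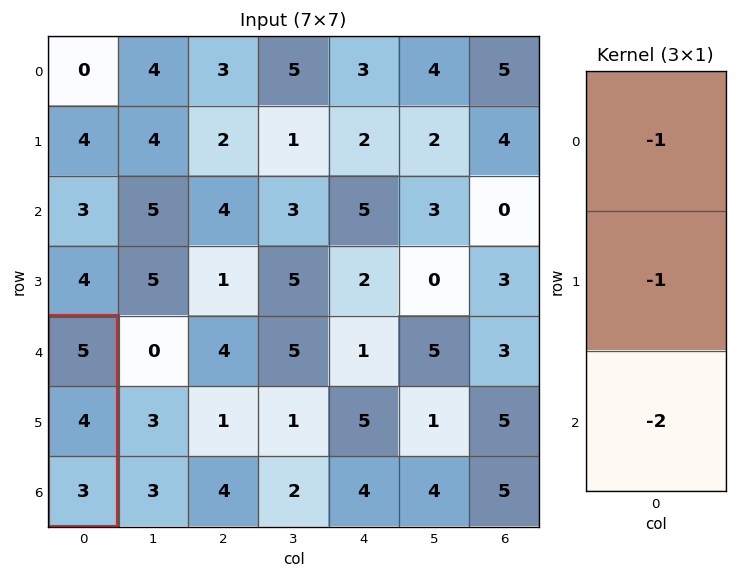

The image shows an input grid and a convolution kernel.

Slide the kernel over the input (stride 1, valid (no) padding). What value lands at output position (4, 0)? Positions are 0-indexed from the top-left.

The receptive field on the input at this output position is [5 / 4 / 3]. Elementwise product with the kernel and sum: 5·-1 + 4·-1 + 3·-2.

-15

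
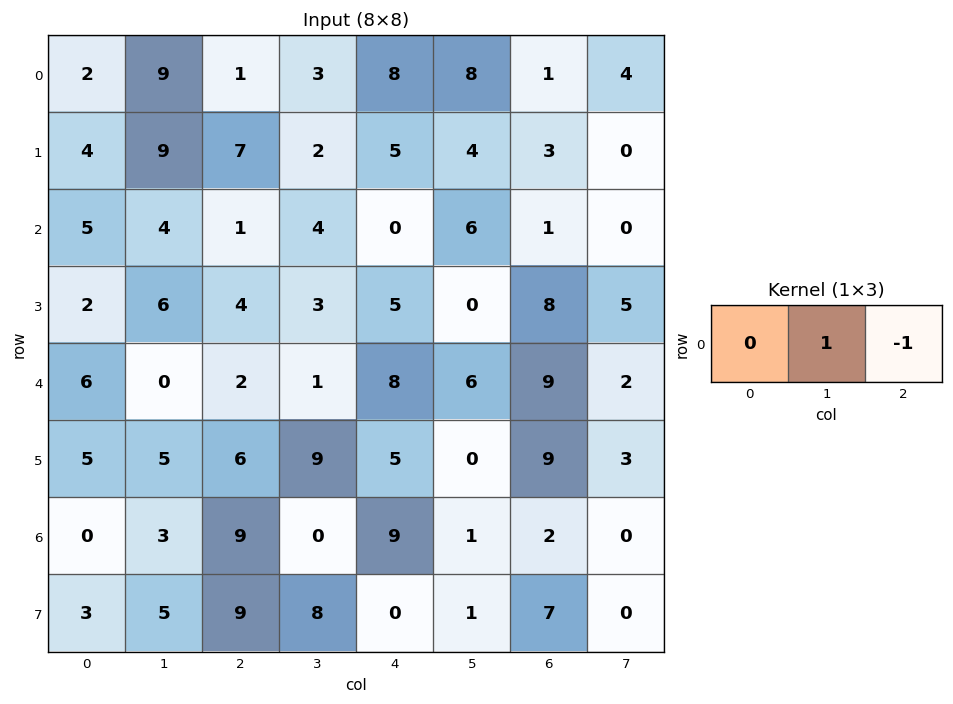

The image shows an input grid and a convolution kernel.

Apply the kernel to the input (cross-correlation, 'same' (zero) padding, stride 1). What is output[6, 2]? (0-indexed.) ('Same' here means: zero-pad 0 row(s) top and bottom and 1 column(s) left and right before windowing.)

9

The receptive field on the zero-padded input at this output position is [3 9 0]. Elementwise product with the kernel and sum: 9·1 + 0·-1.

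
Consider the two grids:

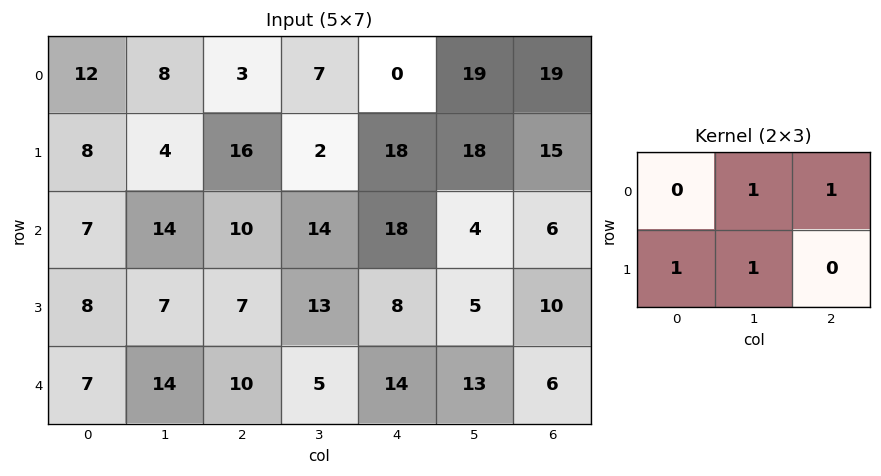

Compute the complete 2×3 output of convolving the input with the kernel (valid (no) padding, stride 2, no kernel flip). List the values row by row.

23 25 74
39 52 23

Output[0,0]: The receptive field on the input at this output position is [12 8 3 / 8 4 16]. Elementwise product with the kernel and sum: 8·1 + 3·1 + 8·1 + 4·1.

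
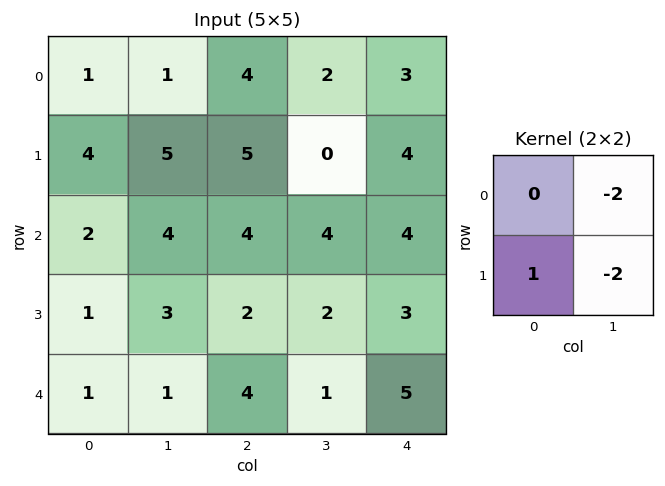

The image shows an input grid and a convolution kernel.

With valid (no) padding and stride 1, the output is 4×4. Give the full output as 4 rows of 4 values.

-8 -13 1 -14
-16 -14 -4 -12
-13 -9 -10 -12
-7 -11 -2 -15

Output[0,0]: The receptive field on the input at this output position is [1 1 / 4 5]. Elementwise product with the kernel and sum: 1·-2 + 4·1 + 5·-2.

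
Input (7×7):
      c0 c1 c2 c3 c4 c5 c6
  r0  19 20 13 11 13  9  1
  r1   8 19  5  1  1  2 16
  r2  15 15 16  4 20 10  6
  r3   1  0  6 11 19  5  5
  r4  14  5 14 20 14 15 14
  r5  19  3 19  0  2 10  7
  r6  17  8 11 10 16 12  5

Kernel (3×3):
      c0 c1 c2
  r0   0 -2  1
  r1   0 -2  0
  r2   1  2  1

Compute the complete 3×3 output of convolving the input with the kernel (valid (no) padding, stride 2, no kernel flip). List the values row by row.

-4 33 25
24 58 34
42 21 9

Output[0,0]: The receptive field on the input at this output position is [19 20 13 / 8 19 5 / 15 15 16]. Elementwise product with the kernel and sum: 20·-2 + 13·1 + 19·-2 + 15·1 + 15·2 + 16·1.
Output[0,1]: The receptive field on the input at this output position is [13 11 13 / 5 1 1 / 16 4 20]. Elementwise product with the kernel and sum: 11·-2 + 13·1 + 1·-2 + 16·1 + 4·2 + 20·1.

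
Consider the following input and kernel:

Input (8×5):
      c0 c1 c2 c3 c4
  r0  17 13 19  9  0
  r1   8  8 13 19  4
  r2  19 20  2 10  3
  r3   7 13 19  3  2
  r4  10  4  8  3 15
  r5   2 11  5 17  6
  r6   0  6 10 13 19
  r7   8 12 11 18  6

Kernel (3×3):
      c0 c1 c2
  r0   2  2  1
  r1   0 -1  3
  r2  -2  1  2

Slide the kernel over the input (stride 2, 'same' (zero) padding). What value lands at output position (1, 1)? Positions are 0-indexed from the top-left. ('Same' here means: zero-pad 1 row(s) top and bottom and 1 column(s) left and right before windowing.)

The receptive field on the zero-padded input at this output position is [8 13 19 / 20 2 10 / 13 19 3]. Elementwise product with the kernel and sum: 8·2 + 13·2 + 19·1 + 2·-1 + 10·3 + 13·-2 + 19·1 + 3·2.

88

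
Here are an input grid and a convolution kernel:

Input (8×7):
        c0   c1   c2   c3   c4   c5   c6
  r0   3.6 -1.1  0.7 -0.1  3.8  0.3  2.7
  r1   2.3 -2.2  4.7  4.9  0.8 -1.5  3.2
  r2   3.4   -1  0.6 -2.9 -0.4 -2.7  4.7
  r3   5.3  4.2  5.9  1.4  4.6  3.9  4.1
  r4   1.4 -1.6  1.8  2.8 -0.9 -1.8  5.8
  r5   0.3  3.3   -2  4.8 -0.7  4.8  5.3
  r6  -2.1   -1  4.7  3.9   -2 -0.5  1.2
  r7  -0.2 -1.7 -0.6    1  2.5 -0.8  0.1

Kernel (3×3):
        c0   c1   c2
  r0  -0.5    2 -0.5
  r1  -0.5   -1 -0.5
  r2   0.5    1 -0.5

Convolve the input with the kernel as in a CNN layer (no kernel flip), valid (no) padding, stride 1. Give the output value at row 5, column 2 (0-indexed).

The receptive field on the input at this output position is [-2 4.8 -0.7 / 4.7 3.9 -2 / -0.6 1 2.5]. Elementwise product with the kernel and sum: -2·-0.5 + 4.8·2 + -0.7·-0.5 + 4.7·-0.5 + 3.9·-1 + -2·-0.5 + -0.6·0.5 + 1·1 + 2.5·-0.5.

5.15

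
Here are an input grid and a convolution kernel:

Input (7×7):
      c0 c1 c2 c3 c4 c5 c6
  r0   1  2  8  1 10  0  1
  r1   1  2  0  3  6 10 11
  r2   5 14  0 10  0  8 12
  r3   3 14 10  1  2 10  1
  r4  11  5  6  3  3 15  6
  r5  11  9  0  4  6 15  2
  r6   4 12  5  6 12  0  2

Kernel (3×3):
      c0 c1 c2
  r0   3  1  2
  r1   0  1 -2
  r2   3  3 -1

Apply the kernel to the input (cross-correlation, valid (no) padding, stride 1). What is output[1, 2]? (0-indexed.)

The receptive field on the input at this output position is [0 3 6 / 0 10 0 / 10 1 2]. Elementwise product with the kernel and sum: 0·3 + 3·1 + 6·2 + 10·1 + 0·-2 + 10·3 + 1·3 + 2·-1.

56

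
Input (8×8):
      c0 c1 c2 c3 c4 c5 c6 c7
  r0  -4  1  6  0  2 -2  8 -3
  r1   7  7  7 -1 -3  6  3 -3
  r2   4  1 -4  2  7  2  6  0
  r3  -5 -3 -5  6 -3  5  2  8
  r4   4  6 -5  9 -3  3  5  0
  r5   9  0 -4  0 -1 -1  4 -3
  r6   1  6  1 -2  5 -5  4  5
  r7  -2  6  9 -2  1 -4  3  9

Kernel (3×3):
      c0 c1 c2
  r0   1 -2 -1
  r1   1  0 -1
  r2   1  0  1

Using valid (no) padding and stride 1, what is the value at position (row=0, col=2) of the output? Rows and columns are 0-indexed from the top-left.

17

The receptive field on the input at this output position is [6 0 2 / 7 -1 -3 / -4 2 7]. Elementwise product with the kernel and sum: 6·1 + 0·-2 + 2·-1 + 7·1 + -3·-1 + -4·1 + 7·1.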